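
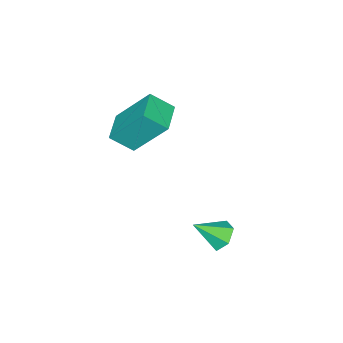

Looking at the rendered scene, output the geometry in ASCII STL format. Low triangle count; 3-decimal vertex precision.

solid 
facet normal -0.853 -0.507 0.122
outer loop
vertex 1.92 -1.451 4.646
vertex 1.382 -0.714 3.945
vertex 2.425 -2.714 2.93
endloop
endfacet
facet normal 0.467 -0.641 0.609
outer loop
vertex 3.518 -2.066 2.775
vertex 1.92 -1.451 4.646
vertex 2.425 -2.714 2.93
endloop
endfacet
facet normal -0.853 -0.507 0.122
outer loop
vertex 2.425 -2.714 2.93
vertex 1.382 -0.714 3.945
vertex 1.888 -1.978 2.23
endloop
endfacet
facet normal 0.231 -0.577 -0.784
outer loop
vertex 1.888 -1.978 2.23
vertex 3.518 -2.066 2.775
vertex 2.425 -2.714 2.93
endloop
endfacet
facet normal -0.231 0.577 0.784
outer loop
vertex 1.92 -1.451 4.646
vertex 2.475 -0.066 3.79
vertex 1.382 -0.714 3.945
endloop
endfacet
facet normal 0.468 -0.640 0.610
outer loop
vertex 3.012 -0.802 4.49
vertex 1.92 -1.451 4.646
vertex 3.518 -2.066 2.775
endloop
endfacet
facet normal -0.231 0.577 0.784
outer loop
vertex 3.012 -0.802 4.49
vertex 2.475 -0.066 3.79
vertex 1.92 -1.451 4.646
endloop
endfacet
facet normal -0.466 0.641 -0.610
outer loop
vertex 1.382 -0.714 3.945
vertex 2.475 -0.066 3.79
vertex 1.888 -1.978 2.23
endloop
endfacet
facet normal 0.231 -0.577 -0.784
outer loop
vertex 2.98 -1.329 2.074
vertex 3.518 -2.066 2.775
vertex 1.888 -1.978 2.23
endloop
endfacet
facet normal -0.468 0.641 -0.609
outer loop
vertex 1.888 -1.978 2.23
vertex 2.475 -0.066 3.79
vertex 2.98 -1.329 2.074
endloop
endfacet
facet normal 0.853 0.507 -0.122
outer loop
vertex 2.98 -1.329 2.074
vertex 3.012 -0.802 4.49
vertex 3.518 -2.066 2.775
endloop
endfacet
facet normal 0.853 0.507 -0.122
outer loop
vertex 2.475 -0.066 3.79
vertex 3.012 -0.802 4.49
vertex 2.98 -1.329 2.074
endloop
endfacet
facet normal -0.601 0.494 -0.629
outer loop
vertex 3.128 2.476 -0.965
vertex 2.891 2.847 -0.447
vertex 3.433 3.06 -0.798
endloop
endfacet
facet normal 0.845 -0.319 -0.428
outer loop
vertex 3.128 2.476 -0.965
vertex 3.433 3.06 -0.798
vertex 3.709 2.173 0.407
endloop
endfacet
facet normal -0.601 0.496 -0.627
outer loop
vertex 3.433 3.06 -0.798
vertex 2.891 2.847 -0.447
vertex 3.197 3.43 -0.279
endloop
endfacet
facet normal 0.899 0.424 0.106
outer loop
vertex 3.433 3.06 -0.798
vertex 3.197 3.43 -0.279
vertex 3.709 2.173 0.407
endloop
endfacet
facet normal -0.601 0.496 -0.627
outer loop
vertex 3.197 3.43 -0.279
vertex 2.891 2.847 -0.447
vertex 2.655 3.217 0.072
endloop
endfacet
facet normal 0.293 0.547 0.784
outer loop
vertex 3.197 3.43 -0.279
vertex 2.655 3.217 0.072
vertex 3.709 2.173 0.407
endloop
endfacet
facet normal -0.601 0.495 -0.627
outer loop
vertex 2.655 3.217 0.072
vertex 2.891 2.847 -0.447
vertex 2.349 2.633 -0.096
endloop
endfacet
facet normal -0.368 -0.074 0.927
outer loop
vertex 2.655 3.217 0.072
vertex 2.349 2.633 -0.096
vertex 3.709 2.173 0.407
endloop
endfacet
facet normal -0.602 0.494 -0.628
outer loop
vertex 2.349 2.633 -0.096
vertex 2.891 2.847 -0.447
vertex 2.586 2.263 -0.614
endloop
endfacet
facet normal -0.421 -0.818 0.391
outer loop
vertex 2.349 2.633 -0.096
vertex 2.586 2.263 -0.614
vertex 3.709 2.173 0.407
endloop
endfacet
facet normal -0.601 0.494 -0.629
outer loop
vertex 2.586 2.263 -0.614
vertex 2.891 2.847 -0.447
vertex 3.128 2.476 -0.965
endloop
endfacet
facet normal 0.184 -0.940 -0.286
outer loop
vertex 2.586 2.263 -0.614
vertex 3.128 2.476 -0.965
vertex 3.709 2.173 0.407
endloop
endfacet

endsolid


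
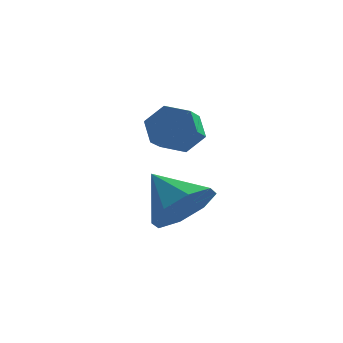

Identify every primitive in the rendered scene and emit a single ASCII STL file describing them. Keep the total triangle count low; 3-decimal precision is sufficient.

solid 
facet normal 0.742 -0.346 -0.574
outer loop
vertex 4.988 -2.752 -0.641
vertex 4.384 -3.523 -0.957
vertex 4.575 -2.567 -1.287
endloop
endfacet
facet normal -0.039 0.954 0.298
outer loop
vertex 4.988 -2.752 -0.641
vertex 4.575 -2.567 -1.287
vertex 3.256 -2.997 -0.083
endloop
endfacet
facet normal 0.741 -0.347 -0.575
outer loop
vertex 4.575 -2.567 -1.287
vertex 4.384 -3.523 -0.957
vertex 4.049 -2.942 -1.739
endloop
endfacet
facet normal -0.457 0.869 -0.190
outer loop
vertex 4.575 -2.567 -1.287
vertex 4.049 -2.942 -1.739
vertex 3.256 -2.997 -0.083
endloop
endfacet
facet normal 0.741 -0.346 -0.575
outer loop
vertex 4.049 -2.942 -1.739
vertex 4.384 -3.523 -0.957
vertex 3.72 -3.658 -1.732
endloop
endfacet
facet normal -0.839 0.382 -0.389
outer loop
vertex 4.049 -2.942 -1.739
vertex 3.72 -3.658 -1.732
vertex 3.256 -2.997 -0.083
endloop
endfacet
facet normal 0.741 -0.346 -0.575
outer loop
vertex 3.72 -3.658 -1.732
vertex 4.384 -3.523 -0.957
vertex 3.779 -4.295 -1.272
endloop
endfacet
facet normal -0.958 -0.220 -0.182
outer loop
vertex 3.72 -3.658 -1.732
vertex 3.779 -4.295 -1.272
vertex 3.256 -2.997 -0.083
endloop
endfacet
facet normal 0.742 -0.347 -0.574
outer loop
vertex 3.779 -4.295 -1.272
vertex 4.384 -3.523 -0.957
vertex 4.192 -4.48 -0.627
endloop
endfacet
facet normal -0.748 -0.586 0.311
outer loop
vertex 3.779 -4.295 -1.272
vertex 4.192 -4.48 -0.627
vertex 3.256 -2.997 -0.083
endloop
endfacet
facet normal 0.741 -0.347 -0.575
outer loop
vertex 4.192 -4.48 -0.627
vertex 4.384 -3.523 -0.957
vertex 4.718 -4.105 -0.175
endloop
endfacet
facet normal -0.330 -0.502 0.800
outer loop
vertex 4.192 -4.48 -0.627
vertex 4.718 -4.105 -0.175
vertex 3.256 -2.997 -0.083
endloop
endfacet
facet normal 0.741 -0.347 -0.575
outer loop
vertex 4.718 -4.105 -0.175
vertex 4.384 -3.523 -0.957
vertex 5.048 -3.389 -0.181
endloop
endfacet
facet normal 0.051 -0.015 0.999
outer loop
vertex 4.718 -4.105 -0.175
vertex 5.048 -3.389 -0.181
vertex 3.256 -2.997 -0.083
endloop
endfacet
facet normal 0.742 -0.345 -0.575
outer loop
vertex 5.048 -3.389 -0.181
vertex 4.384 -3.523 -0.957
vertex 4.988 -2.752 -0.641
endloop
endfacet
facet normal 0.172 0.587 0.791
outer loop
vertex 5.048 -3.389 -0.181
vertex 4.988 -2.752 -0.641
vertex 3.256 -2.997 -0.083
endloop
endfacet
facet normal -0.072 0.868 -0.491
outer loop
vertex 3.365 -0.695 -0.129
vertex 3.053 -0.368 0.495
vertex 3.816 -0.36 0.397
endloop
endfacet
facet normal 0.807 -0.239 -0.540
outer loop
vertex 3.365 -0.695 -0.129
vertex 3.816 -0.36 0.397
vertex 3.439 -1.598 0.381
endloop
endfacet
facet normal 0.807 -0.239 -0.540
outer loop
vertex 3.439 -1.598 0.381
vertex 3.816 -0.36 0.397
vertex 3.891 -1.263 0.908
endloop
endfacet
facet normal 0.072 -0.869 0.490
outer loop
vertex 3.439 -1.598 0.381
vertex 3.891 -1.263 0.908
vertex 3.127 -1.272 1.005
endloop
endfacet
facet normal -0.072 0.869 -0.490
outer loop
vertex 3.816 -0.36 0.397
vertex 3.053 -0.368 0.495
vertex 3.504 -0.034 1.021
endloop
endfacet
facet normal 0.911 0.257 0.321
outer loop
vertex 3.816 -0.36 0.397
vertex 3.504 -0.034 1.021
vertex 3.891 -1.263 0.908
endloop
endfacet
facet normal 0.911 0.257 0.322
outer loop
vertex 3.891 -1.263 0.908
vertex 3.504 -0.034 1.021
vertex 3.579 -0.937 1.531
endloop
endfacet
facet normal 0.073 -0.868 0.491
outer loop
vertex 3.891 -1.263 0.908
vertex 3.579 -0.937 1.531
vertex 3.127 -1.272 1.005
endloop
endfacet
facet normal -0.072 0.869 -0.490
outer loop
vertex 3.504 -0.034 1.021
vertex 3.053 -0.368 0.495
vertex 2.741 -0.042 1.119
endloop
endfacet
facet normal 0.106 0.496 0.862
outer loop
vertex 3.504 -0.034 1.021
vertex 2.741 -0.042 1.119
vertex 3.579 -0.937 1.531
endloop
endfacet
facet normal 0.105 0.496 0.862
outer loop
vertex 3.579 -0.937 1.531
vertex 2.741 -0.042 1.119
vertex 2.815 -0.945 1.629
endloop
endfacet
facet normal 0.072 -0.868 0.491
outer loop
vertex 3.579 -0.937 1.531
vertex 2.815 -0.945 1.629
vertex 3.127 -1.272 1.005
endloop
endfacet
facet normal -0.072 0.869 -0.490
outer loop
vertex 2.741 -0.042 1.119
vertex 3.053 -0.368 0.495
vertex 2.289 -0.377 0.592
endloop
endfacet
facet normal -0.807 0.239 0.540
outer loop
vertex 2.741 -0.042 1.119
vertex 2.289 -0.377 0.592
vertex 2.815 -0.945 1.629
endloop
endfacet
facet normal -0.807 0.239 0.540
outer loop
vertex 2.815 -0.945 1.629
vertex 2.289 -0.377 0.592
vertex 2.364 -1.28 1.103
endloop
endfacet
facet normal 0.072 -0.868 0.491
outer loop
vertex 2.815 -0.945 1.629
vertex 2.364 -1.28 1.103
vertex 3.127 -1.272 1.005
endloop
endfacet
facet normal -0.073 0.868 -0.491
outer loop
vertex 2.289 -0.377 0.592
vertex 3.053 -0.368 0.495
vertex 2.601 -0.703 -0.031
endloop
endfacet
facet normal -0.911 -0.258 -0.322
outer loop
vertex 2.289 -0.377 0.592
vertex 2.601 -0.703 -0.031
vertex 2.364 -1.28 1.103
endloop
endfacet
facet normal -0.911 -0.257 -0.321
outer loop
vertex 2.364 -1.28 1.103
vertex 2.601 -0.703 -0.031
vertex 2.676 -1.606 0.479
endloop
endfacet
facet normal 0.072 -0.869 0.490
outer loop
vertex 2.364 -1.28 1.103
vertex 2.676 -1.606 0.479
vertex 3.127 -1.272 1.005
endloop
endfacet
facet normal -0.072 0.868 -0.491
outer loop
vertex 2.601 -0.703 -0.031
vertex 3.053 -0.368 0.495
vertex 3.365 -0.695 -0.129
endloop
endfacet
facet normal -0.105 -0.496 -0.862
outer loop
vertex 2.601 -0.703 -0.031
vertex 3.365 -0.695 -0.129
vertex 2.676 -1.606 0.479
endloop
endfacet
facet normal -0.106 -0.496 -0.862
outer loop
vertex 2.676 -1.606 0.479
vertex 3.365 -0.695 -0.129
vertex 3.439 -1.598 0.381
endloop
endfacet
facet normal 0.072 -0.869 0.490
outer loop
vertex 2.676 -1.606 0.479
vertex 3.439 -1.598 0.381
vertex 3.127 -1.272 1.005
endloop
endfacet

endsolid


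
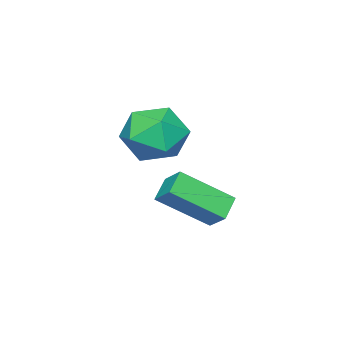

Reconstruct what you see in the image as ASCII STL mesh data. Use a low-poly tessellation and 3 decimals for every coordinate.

solid 
facet normal -0.823 0.423 0.379
outer loop
vertex -2.675 0.231 -2.211
vertex -3.312 -0.718 -2.535
vertex -2.8 -0.683 -1.463
endloop
endfacet
facet normal -0.241 0.634 0.735
outer loop
vertex -2.675 0.231 -2.211
vertex -2.8 -0.683 -1.463
vertex -1.745 -0.15 -1.577
endloop
endfacet
facet normal 0.203 0.942 0.268
outer loop
vertex -2.675 0.231 -2.211
vertex -1.745 -0.15 -1.577
vertex -1.604 0.145 -2.719
endloop
endfacet
facet normal -0.104 0.921 -0.376
outer loop
vertex -2.675 0.231 -2.211
vertex -1.604 0.145 -2.719
vertex -2.572 -0.206 -3.311
endloop
endfacet
facet normal -0.738 0.600 -0.308
outer loop
vertex -2.675 0.231 -2.211
vertex -2.572 -0.206 -3.311
vertex -3.312 -0.718 -2.535
endloop
endfacet
facet normal 0.081 0.053 0.995
outer loop
vertex -1.745 -0.15 -1.577
vertex -2.8 -0.683 -1.463
vertex -1.808 -1.334 -1.509
endloop
endfacet
facet normal -0.860 -0.288 0.420
outer loop
vertex -2.8 -0.683 -1.463
vertex -3.312 -0.718 -2.535
vertex -2.776 -1.685 -2.101
endloop
endfacet
facet normal -0.723 -0.001 -0.691
outer loop
vertex -3.312 -0.718 -2.535
vertex -2.572 -0.206 -3.311
vertex -2.635 -1.39 -3.243
endloop
endfacet
facet normal 0.302 0.517 -0.801
outer loop
vertex -2.572 -0.206 -3.311
vertex -1.604 0.145 -2.719
vertex -1.58 -0.857 -3.357
endloop
endfacet
facet normal 0.799 0.551 0.241
outer loop
vertex -1.604 0.145 -2.719
vertex -1.745 -0.15 -1.577
vertex -1.068 -0.822 -2.285
endloop
endfacet
facet normal 0.104 -0.921 0.376
outer loop
vertex -1.705 -1.771 -2.609
vertex -1.808 -1.334 -1.509
vertex -2.776 -1.685 -2.101
endloop
endfacet
facet normal -0.203 -0.942 -0.268
outer loop
vertex -1.705 -1.771 -2.609
vertex -2.776 -1.685 -2.101
vertex -2.635 -1.39 -3.243
endloop
endfacet
facet normal 0.241 -0.634 -0.735
outer loop
vertex -1.705 -1.771 -2.609
vertex -2.635 -1.39 -3.243
vertex -1.58 -0.857 -3.357
endloop
endfacet
facet normal 0.823 -0.423 -0.379
outer loop
vertex -1.705 -1.771 -2.609
vertex -1.58 -0.857 -3.357
vertex -1.068 -0.822 -2.285
endloop
endfacet
facet normal 0.738 -0.600 0.308
outer loop
vertex -1.705 -1.771 -2.609
vertex -1.068 -0.822 -2.285
vertex -1.808 -1.334 -1.509
endloop
endfacet
facet normal -0.302 -0.517 0.801
outer loop
vertex -2.776 -1.685 -2.101
vertex -1.808 -1.334 -1.509
vertex -2.8 -0.683 -1.463
endloop
endfacet
facet normal -0.799 -0.551 -0.241
outer loop
vertex -2.635 -1.39 -3.243
vertex -2.776 -1.685 -2.101
vertex -3.312 -0.718 -2.535
endloop
endfacet
facet normal -0.081 -0.053 -0.995
outer loop
vertex -1.58 -0.857 -3.357
vertex -2.635 -1.39 -3.243
vertex -2.572 -0.206 -3.311
endloop
endfacet
facet normal 0.860 0.288 -0.420
outer loop
vertex -1.068 -0.822 -2.285
vertex -1.58 -0.857 -3.357
vertex -1.604 0.145 -2.719
endloop
endfacet
facet normal 0.723 0.001 0.691
outer loop
vertex -1.808 -1.334 -1.509
vertex -1.068 -0.822 -2.285
vertex -1.745 -0.15 -1.577
endloop
endfacet
facet normal -0.546 0.615 -0.569
outer loop
vertex -1.214 2.992 -3.721
vertex -0.47 3.185 -4.227
vertex -1.415 2.292 -4.284
endloop
endfacet
facet normal -0.809 -0.210 0.549
outer loop
vertex -0.35 1.095 -3.173
vertex -1.214 2.992 -3.721
vertex -1.415 2.292 -4.284
endloop
endfacet
facet normal -0.546 0.614 -0.570
outer loop
vertex -1.415 2.292 -4.284
vertex -0.47 3.185 -4.227
vertex -0.671 2.485 -4.789
endloop
endfacet
facet normal -0.218 -0.761 -0.611
outer loop
vertex -0.671 2.485 -4.789
vertex -0.35 1.095 -3.173
vertex -1.415 2.292 -4.284
endloop
endfacet
facet normal 0.218 0.761 0.611
outer loop
vertex -1.214 2.992 -3.721
vertex 0.595 1.988 -3.116
vertex -0.47 3.185 -4.227
endloop
endfacet
facet normal -0.809 -0.209 0.550
outer loop
vertex -0.149 1.795 -2.611
vertex -1.214 2.992 -3.721
vertex -0.35 1.095 -3.173
endloop
endfacet
facet normal 0.218 0.761 0.611
outer loop
vertex -0.149 1.795 -2.611
vertex 0.595 1.988 -3.116
vertex -1.214 2.992 -3.721
endloop
endfacet
facet normal 0.809 0.209 -0.550
outer loop
vertex -0.47 3.185 -4.227
vertex 0.595 1.988 -3.116
vertex -0.671 2.485 -4.789
endloop
endfacet
facet normal -0.218 -0.761 -0.611
outer loop
vertex 0.394 1.288 -3.679
vertex -0.35 1.095 -3.173
vertex -0.671 2.485 -4.789
endloop
endfacet
facet normal 0.809 0.210 -0.550
outer loop
vertex -0.671 2.485 -4.789
vertex 0.595 1.988 -3.116
vertex 0.394 1.288 -3.679
endloop
endfacet
facet normal 0.547 -0.614 0.569
outer loop
vertex 0.394 1.288 -3.679
vertex -0.149 1.795 -2.611
vertex -0.35 1.095 -3.173
endloop
endfacet
facet normal 0.546 -0.615 0.569
outer loop
vertex 0.595 1.988 -3.116
vertex -0.149 1.795 -2.611
vertex 0.394 1.288 -3.679
endloop
endfacet

endsolid


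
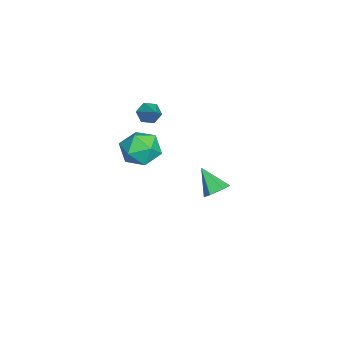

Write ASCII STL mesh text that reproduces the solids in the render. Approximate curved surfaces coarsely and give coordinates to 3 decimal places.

solid 
facet normal 0.150 0.907 0.394
outer loop
vertex 2.058 2.159 2.671
vertex 1.628 1.81 3.638
vertex 2.722 1.712 3.447
endloop
endfacet
facet normal 0.638 0.763 -0.106
outer loop
vertex 2.058 2.159 2.671
vertex 2.722 1.712 3.447
vertex 2.862 1.446 2.374
endloop
endfacet
facet normal 0.294 0.631 -0.718
outer loop
vertex 2.058 2.159 2.671
vertex 2.862 1.446 2.374
vertex 1.854 1.379 1.902
endloop
endfacet
facet normal -0.406 0.693 -0.596
outer loop
vertex 2.058 2.159 2.671
vertex 1.854 1.379 1.902
vertex 1.092 1.604 2.683
endloop
endfacet
facet normal -0.495 0.864 0.092
outer loop
vertex 2.058 2.159 2.671
vertex 1.092 1.604 2.683
vertex 1.628 1.81 3.638
endloop
endfacet
facet normal 0.982 0.168 0.087
outer loop
vertex 2.862 1.446 2.374
vertex 2.722 1.712 3.447
vertex 2.928 0.656 3.157
endloop
endfacet
facet normal 0.192 0.401 0.896
outer loop
vertex 2.722 1.712 3.447
vertex 1.628 1.81 3.638
vertex 2.166 0.881 3.938
endloop
endfacet
facet normal -0.851 0.332 0.406
outer loop
vertex 1.628 1.81 3.638
vertex 1.092 1.604 2.683
vertex 1.158 0.814 3.466
endloop
endfacet
facet normal -0.707 0.056 -0.705
outer loop
vertex 1.092 1.604 2.683
vertex 1.854 1.379 1.902
vertex 1.298 0.548 2.393
endloop
endfacet
facet normal 0.426 -0.045 -0.904
outer loop
vertex 1.854 1.379 1.902
vertex 2.862 1.446 2.374
vertex 2.392 0.45 2.202
endloop
endfacet
facet normal 0.406 -0.693 0.596
outer loop
vertex 1.962 0.101 3.169
vertex 2.928 0.656 3.157
vertex 2.166 0.881 3.938
endloop
endfacet
facet normal -0.294 -0.631 0.718
outer loop
vertex 1.962 0.101 3.169
vertex 2.166 0.881 3.938
vertex 1.158 0.814 3.466
endloop
endfacet
facet normal -0.638 -0.763 0.106
outer loop
vertex 1.962 0.101 3.169
vertex 1.158 0.814 3.466
vertex 1.298 0.548 2.393
endloop
endfacet
facet normal -0.150 -0.907 -0.394
outer loop
vertex 1.962 0.101 3.169
vertex 1.298 0.548 2.393
vertex 2.392 0.45 2.202
endloop
endfacet
facet normal 0.495 -0.864 -0.092
outer loop
vertex 1.962 0.101 3.169
vertex 2.392 0.45 2.202
vertex 2.928 0.656 3.157
endloop
endfacet
facet normal 0.707 -0.056 0.705
outer loop
vertex 2.166 0.881 3.938
vertex 2.928 0.656 3.157
vertex 2.722 1.712 3.447
endloop
endfacet
facet normal -0.426 0.045 0.904
outer loop
vertex 1.158 0.814 3.466
vertex 2.166 0.881 3.938
vertex 1.628 1.81 3.638
endloop
endfacet
facet normal -0.982 -0.168 -0.087
outer loop
vertex 1.298 0.548 2.393
vertex 1.158 0.814 3.466
vertex 1.092 1.604 2.683
endloop
endfacet
facet normal -0.192 -0.401 -0.896
outer loop
vertex 2.392 0.45 2.202
vertex 1.298 0.548 2.393
vertex 1.854 1.379 1.902
endloop
endfacet
facet normal 0.851 -0.332 -0.406
outer loop
vertex 2.928 0.656 3.157
vertex 2.392 0.45 2.202
vertex 2.862 1.446 2.374
endloop
endfacet
facet normal -0.753 -0.325 -0.572
outer loop
vertex -0.76 0.822 2.885
vertex -1.188 1.16 3.257
vertex -0.911 1.445 2.73
endloop
endfacet
facet normal 0.846 0.074 -0.528
outer loop
vertex -0.76 0.822 2.885
vertex -0.911 1.445 2.73
vertex -0.072 1.64 4.103
endloop
endfacet
facet normal -0.753 -0.325 -0.572
outer loop
vertex -0.911 1.445 2.73
vertex -1.188 1.16 3.257
vertex -1.339 1.783 3.102
endloop
endfacet
facet normal 0.374 0.859 -0.350
outer loop
vertex -0.911 1.445 2.73
vertex -1.339 1.783 3.102
vertex -0.072 1.64 4.103
endloop
endfacet
facet normal -0.754 -0.325 -0.571
outer loop
vertex -1.339 1.783 3.102
vertex -1.188 1.16 3.257
vertex -1.615 1.498 3.629
endloop
endfacet
facet normal -0.201 0.902 0.383
outer loop
vertex -1.339 1.783 3.102
vertex -1.615 1.498 3.629
vertex -0.072 1.64 4.103
endloop
endfacet
facet normal -0.754 -0.324 -0.571
outer loop
vertex -1.615 1.498 3.629
vertex -1.188 1.16 3.257
vertex -1.464 0.874 3.784
endloop
endfacet
facet normal -0.303 0.160 0.939
outer loop
vertex -1.615 1.498 3.629
vertex -1.464 0.874 3.784
vertex -0.072 1.64 4.103
endloop
endfacet
facet normal -0.754 -0.324 -0.571
outer loop
vertex -1.464 0.874 3.784
vertex -1.188 1.16 3.257
vertex -1.037 0.536 3.412
endloop
endfacet
facet normal 0.169 -0.625 0.762
outer loop
vertex -1.464 0.874 3.784
vertex -1.037 0.536 3.412
vertex -0.072 1.64 4.103
endloop
endfacet
facet normal -0.753 -0.324 -0.572
outer loop
vertex -1.037 0.536 3.412
vertex -1.188 1.16 3.257
vertex -0.76 0.822 2.885
endloop
endfacet
facet normal 0.744 -0.668 0.028
outer loop
vertex -1.037 0.536 3.412
vertex -0.76 0.822 2.885
vertex -0.072 1.64 4.103
endloop
endfacet
facet normal 0.456 0.527 -0.717
outer loop
vertex -2.375 4.758 -3.053
vertex -2.8 4.411 -3.579
vertex -3.043 5.056 -3.259
endloop
endfacet
facet normal -0.039 0.508 0.861
outer loop
vertex -2.375 4.758 -3.053
vertex -3.043 5.056 -3.259
vertex -3.56 3.529 -2.381
endloop
endfacet
facet normal 0.456 0.527 -0.717
outer loop
vertex -3.043 5.056 -3.259
vertex -2.8 4.411 -3.579
vertex -3.468 4.708 -3.785
endloop
endfacet
facet normal -0.812 0.472 0.343
outer loop
vertex -3.043 5.056 -3.259
vertex -3.468 4.708 -3.785
vertex -3.56 3.529 -2.381
endloop
endfacet
facet normal 0.456 0.527 -0.717
outer loop
vertex -3.468 4.708 -3.785
vertex -2.8 4.411 -3.579
vertex -3.224 4.063 -4.104
endloop
endfacet
facet normal -0.939 -0.230 -0.254
outer loop
vertex -3.468 4.708 -3.785
vertex -3.224 4.063 -4.104
vertex -3.56 3.529 -2.381
endloop
endfacet
facet normal 0.456 0.527 -0.717
outer loop
vertex -3.224 4.063 -4.104
vertex -2.8 4.411 -3.579
vertex -2.556 3.766 -3.898
endloop
endfacet
facet normal -0.295 -0.895 -0.335
outer loop
vertex -3.224 4.063 -4.104
vertex -2.556 3.766 -3.898
vertex -3.56 3.529 -2.381
endloop
endfacet
facet normal 0.456 0.527 -0.717
outer loop
vertex -2.556 3.766 -3.898
vertex -2.8 4.411 -3.579
vertex -2.131 4.113 -3.373
endloop
endfacet
facet normal 0.477 -0.860 0.182
outer loop
vertex -2.556 3.766 -3.898
vertex -2.131 4.113 -3.373
vertex -3.56 3.529 -2.381
endloop
endfacet
facet normal 0.456 0.528 -0.717
outer loop
vertex -2.131 4.113 -3.373
vertex -2.8 4.411 -3.579
vertex -2.375 4.758 -3.053
endloop
endfacet
facet normal 0.606 -0.158 0.780
outer loop
vertex -2.131 4.113 -3.373
vertex -2.375 4.758 -3.053
vertex -3.56 3.529 -2.381
endloop
endfacet

endsolid


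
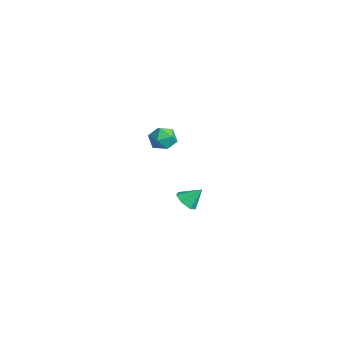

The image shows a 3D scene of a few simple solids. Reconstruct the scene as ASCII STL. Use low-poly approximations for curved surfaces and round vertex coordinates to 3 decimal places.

solid 
facet normal -0.210 -0.683 -0.700
outer loop
vertex 4.528 -2.249 2.878
vertex 3.806 -2.177 3.024
vertex 4.217 -1.803 2.536
endloop
endfacet
facet normal 0.844 0.532 -0.073
outer loop
vertex 4.528 -2.249 2.878
vertex 4.217 -1.803 2.536
vertex 4.054 -1.363 3.856
endloop
endfacet
facet normal -0.208 -0.684 -0.699
outer loop
vertex 4.217 -1.803 2.536
vertex 3.806 -2.177 3.024
vertex 3.597 -1.639 2.56
endloop
endfacet
facet normal 0.235 0.930 -0.281
outer loop
vertex 4.217 -1.803 2.536
vertex 3.597 -1.639 2.56
vertex 4.054 -1.363 3.856
endloop
endfacet
facet normal -0.209 -0.684 -0.699
outer loop
vertex 3.597 -1.639 2.56
vertex 3.806 -2.177 3.024
vertex 3.134 -1.88 2.934
endloop
endfacet
facet normal -0.474 0.880 -0.020
outer loop
vertex 3.597 -1.639 2.56
vertex 3.134 -1.88 2.934
vertex 4.054 -1.363 3.856
endloop
endfacet
facet normal -0.209 -0.685 -0.698
outer loop
vertex 3.134 -1.88 2.934
vertex 3.806 -2.177 3.024
vertex 3.177 -2.344 3.376
endloop
endfacet
facet normal -0.749 0.419 0.513
outer loop
vertex 3.134 -1.88 2.934
vertex 3.177 -2.344 3.376
vertex 4.054 -1.363 3.856
endloop
endfacet
facet normal -0.210 -0.683 -0.700
outer loop
vertex 3.177 -2.344 3.376
vertex 3.806 -2.177 3.024
vertex 3.693 -2.683 3.552
endloop
endfacet
facet normal -0.383 -0.107 0.918
outer loop
vertex 3.177 -2.344 3.376
vertex 3.693 -2.683 3.552
vertex 4.054 -1.363 3.856
endloop
endfacet
facet normal -0.208 -0.684 -0.700
outer loop
vertex 3.693 -2.683 3.552
vertex 3.806 -2.177 3.024
vertex 4.295 -2.64 3.331
endloop
endfacet
facet normal 0.348 -0.300 0.888
outer loop
vertex 3.693 -2.683 3.552
vertex 4.295 -2.64 3.331
vertex 4.054 -1.363 3.856
endloop
endfacet
facet normal -0.209 -0.684 -0.698
outer loop
vertex 4.295 -2.64 3.331
vertex 3.806 -2.177 3.024
vertex 4.528 -2.249 2.878
endloop
endfacet
facet normal 0.894 -0.015 0.447
outer loop
vertex 4.295 -2.64 3.331
vertex 4.528 -2.249 2.878
vertex 4.054 -1.363 3.856
endloop
endfacet
facet normal -0.430 0.241 0.870
outer loop
vertex -4.009 0.219 3.736
vertex -4.623 -0.448 3.617
vertex -3.838 -0.622 4.053
endloop
endfacet
facet normal 0.269 0.387 0.882
outer loop
vertex -4.009 0.219 3.736
vertex -3.838 -0.622 4.053
vertex -3.175 -0.144 3.641
endloop
endfacet
facet normal 0.407 0.844 0.350
outer loop
vertex -4.009 0.219 3.736
vertex -3.175 -0.144 3.641
vertex -3.551 0.324 2.951
endloop
endfacet
facet normal -0.206 0.979 0.011
outer loop
vertex -4.009 0.219 3.736
vertex -3.551 0.324 2.951
vertex -4.446 0.136 2.936
endloop
endfacet
facet normal -0.723 0.606 0.332
outer loop
vertex -4.009 0.219 3.736
vertex -4.446 0.136 2.936
vertex -4.623 -0.448 3.617
endloop
endfacet
facet normal 0.624 -0.218 0.751
outer loop
vertex -3.175 -0.144 3.641
vertex -3.838 -0.622 4.053
vertex -3.274 -1.036 3.464
endloop
endfacet
facet normal -0.507 -0.455 0.732
outer loop
vertex -3.838 -0.622 4.053
vertex -4.623 -0.448 3.617
vertex -4.169 -1.224 3.449
endloop
endfacet
facet normal -0.981 0.136 -0.138
outer loop
vertex -4.623 -0.448 3.617
vertex -4.446 0.136 2.936
vertex -4.545 -0.756 2.759
endloop
endfacet
facet normal -0.144 0.739 -0.658
outer loop
vertex -4.446 0.136 2.936
vertex -3.551 0.324 2.951
vertex -3.882 -0.278 2.347
endloop
endfacet
facet normal 0.847 0.519 -0.109
outer loop
vertex -3.551 0.324 2.951
vertex -3.175 -0.144 3.641
vertex -3.097 -0.452 2.783
endloop
endfacet
facet normal 0.206 -0.979 -0.011
outer loop
vertex -3.711 -1.119 2.664
vertex -3.274 -1.036 3.464
vertex -4.169 -1.224 3.449
endloop
endfacet
facet normal -0.407 -0.844 -0.350
outer loop
vertex -3.711 -1.119 2.664
vertex -4.169 -1.224 3.449
vertex -4.545 -0.756 2.759
endloop
endfacet
facet normal -0.269 -0.387 -0.882
outer loop
vertex -3.711 -1.119 2.664
vertex -4.545 -0.756 2.759
vertex -3.882 -0.278 2.347
endloop
endfacet
facet normal 0.430 -0.241 -0.870
outer loop
vertex -3.711 -1.119 2.664
vertex -3.882 -0.278 2.347
vertex -3.097 -0.452 2.783
endloop
endfacet
facet normal 0.723 -0.606 -0.332
outer loop
vertex -3.711 -1.119 2.664
vertex -3.097 -0.452 2.783
vertex -3.274 -1.036 3.464
endloop
endfacet
facet normal 0.144 -0.739 0.658
outer loop
vertex -4.169 -1.224 3.449
vertex -3.274 -1.036 3.464
vertex -3.838 -0.622 4.053
endloop
endfacet
facet normal -0.847 -0.519 0.109
outer loop
vertex -4.545 -0.756 2.759
vertex -4.169 -1.224 3.449
vertex -4.623 -0.448 3.617
endloop
endfacet
facet normal -0.624 0.218 -0.751
outer loop
vertex -3.882 -0.278 2.347
vertex -4.545 -0.756 2.759
vertex -4.446 0.136 2.936
endloop
endfacet
facet normal 0.507 0.455 -0.732
outer loop
vertex -3.097 -0.452 2.783
vertex -3.882 -0.278 2.347
vertex -3.551 0.324 2.951
endloop
endfacet
facet normal 0.981 -0.136 0.138
outer loop
vertex -3.274 -1.036 3.464
vertex -3.097 -0.452 2.783
vertex -3.175 -0.144 3.641
endloop
endfacet

endsolid


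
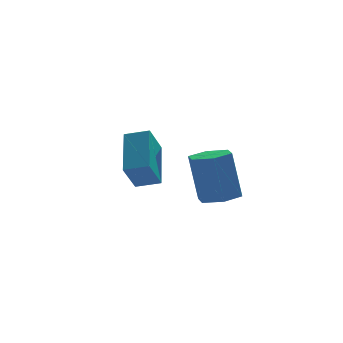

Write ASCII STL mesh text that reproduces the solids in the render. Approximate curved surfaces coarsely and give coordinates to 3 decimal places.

solid 
facet normal 0.144 -0.165 -0.976
outer loop
vertex 3.634 -0.368 1.331
vertex 3.005 0.045 1.168
vertex 3.692 0.39 1.211
endloop
endfacet
facet normal 0.987 -0.051 0.155
outer loop
vertex 3.634 -0.368 1.331
vertex 3.692 0.39 1.211
vertex 3.364 -0.058 3.156
endloop
endfacet
facet normal 0.987 -0.049 0.155
outer loop
vertex 3.364 -0.058 3.156
vertex 3.692 0.39 1.211
vertex 3.421 0.7 3.035
endloop
endfacet
facet normal -0.145 0.167 0.975
outer loop
vertex 3.364 -0.058 3.156
vertex 3.421 0.7 3.035
vertex 2.735 0.355 2.992
endloop
endfacet
facet normal 0.144 -0.165 -0.976
outer loop
vertex 3.692 0.39 1.211
vertex 3.005 0.045 1.168
vertex 3.063 0.803 1.048
endloop
endfacet
facet normal 0.558 0.828 -0.058
outer loop
vertex 3.692 0.39 1.211
vertex 3.063 0.803 1.048
vertex 3.421 0.7 3.035
endloop
endfacet
facet normal 0.558 0.828 -0.058
outer loop
vertex 3.421 0.7 3.035
vertex 3.063 0.803 1.048
vertex 2.792 1.113 2.872
endloop
endfacet
facet normal -0.144 0.165 0.976
outer loop
vertex 3.421 0.7 3.035
vertex 2.792 1.113 2.872
vertex 2.735 0.355 2.992
endloop
endfacet
facet normal 0.146 -0.166 -0.975
outer loop
vertex 3.063 0.803 1.048
vertex 3.005 0.045 1.168
vertex 2.376 0.458 1.004
endloop
endfacet
facet normal -0.428 0.879 -0.213
outer loop
vertex 3.063 0.803 1.048
vertex 2.376 0.458 1.004
vertex 2.792 1.113 2.872
endloop
endfacet
facet normal -0.428 0.878 -0.213
outer loop
vertex 2.792 1.113 2.872
vertex 2.376 0.458 1.004
vertex 2.106 0.768 2.829
endloop
endfacet
facet normal -0.144 0.165 0.976
outer loop
vertex 2.792 1.113 2.872
vertex 2.106 0.768 2.829
vertex 2.735 0.355 2.992
endloop
endfacet
facet normal 0.145 -0.167 -0.975
outer loop
vertex 2.376 0.458 1.004
vertex 3.005 0.045 1.168
vertex 2.319 -0.3 1.125
endloop
endfacet
facet normal -0.987 0.050 -0.154
outer loop
vertex 2.376 0.458 1.004
vertex 2.319 -0.3 1.125
vertex 2.106 0.768 2.829
endloop
endfacet
facet normal -0.987 0.051 -0.155
outer loop
vertex 2.106 0.768 2.829
vertex 2.319 -0.3 1.125
vertex 2.048 0.01 2.949
endloop
endfacet
facet normal -0.144 0.165 0.976
outer loop
vertex 2.106 0.768 2.829
vertex 2.048 0.01 2.949
vertex 2.735 0.355 2.992
endloop
endfacet
facet normal 0.144 -0.165 -0.976
outer loop
vertex 2.319 -0.3 1.125
vertex 3.005 0.045 1.168
vertex 2.948 -0.713 1.288
endloop
endfacet
facet normal -0.558 -0.828 0.058
outer loop
vertex 2.319 -0.3 1.125
vertex 2.948 -0.713 1.288
vertex 2.048 0.01 2.949
endloop
endfacet
facet normal -0.558 -0.828 0.058
outer loop
vertex 2.048 0.01 2.949
vertex 2.948 -0.713 1.288
vertex 2.677 -0.403 3.112
endloop
endfacet
facet normal -0.144 0.165 0.976
outer loop
vertex 2.048 0.01 2.949
vertex 2.677 -0.403 3.112
vertex 2.735 0.355 2.992
endloop
endfacet
facet normal 0.144 -0.165 -0.976
outer loop
vertex 2.948 -0.713 1.288
vertex 3.005 0.045 1.168
vertex 3.634 -0.368 1.331
endloop
endfacet
facet normal 0.428 -0.878 0.213
outer loop
vertex 2.948 -0.713 1.288
vertex 3.634 -0.368 1.331
vertex 2.677 -0.403 3.112
endloop
endfacet
facet normal 0.428 -0.879 0.213
outer loop
vertex 2.677 -0.403 3.112
vertex 3.634 -0.368 1.331
vertex 3.364 -0.058 3.156
endloop
endfacet
facet normal -0.146 0.166 0.975
outer loop
vertex 2.677 -0.403 3.112
vertex 3.364 -0.058 3.156
vertex 2.735 0.355 2.992
endloop
endfacet
facet normal -0.408 -0.450 0.795
outer loop
vertex 1.513 3.935 2.941
vertex 0.681 4.281 2.71
vertex 1.156 2.36 1.866
endloop
endfacet
facet normal 0.894 -0.372 0.249
outer loop
vertex 1.699 2.959 0.81
vertex 1.513 3.935 2.941
vertex 1.156 2.36 1.866
endloop
endfacet
facet normal -0.408 -0.450 0.794
outer loop
vertex 1.156 2.36 1.866
vertex 0.681 4.281 2.71
vertex 0.325 2.706 1.635
endloop
endfacet
facet normal -0.184 -0.811 -0.555
outer loop
vertex 0.325 2.706 1.635
vertex 1.699 2.959 0.81
vertex 1.156 2.36 1.866
endloop
endfacet
facet normal 0.183 0.812 0.555
outer loop
vertex 1.513 3.935 2.941
vertex 1.224 4.88 1.654
vertex 0.681 4.281 2.71
endloop
endfacet
facet normal 0.895 -0.372 0.248
outer loop
vertex 2.055 4.534 1.885
vertex 1.513 3.935 2.941
vertex 1.699 2.959 0.81
endloop
endfacet
facet normal 0.184 0.812 0.555
outer loop
vertex 2.055 4.534 1.885
vertex 1.224 4.88 1.654
vertex 1.513 3.935 2.941
endloop
endfacet
facet normal -0.894 0.372 -0.249
outer loop
vertex 0.681 4.281 2.71
vertex 1.224 4.88 1.654
vertex 0.325 2.706 1.635
endloop
endfacet
facet normal -0.184 -0.812 -0.555
outer loop
vertex 0.867 3.305 0.579
vertex 1.699 2.959 0.81
vertex 0.325 2.706 1.635
endloop
endfacet
facet normal -0.894 0.372 -0.248
outer loop
vertex 0.325 2.706 1.635
vertex 1.224 4.88 1.654
vertex 0.867 3.305 0.579
endloop
endfacet
facet normal 0.408 0.450 -0.794
outer loop
vertex 0.867 3.305 0.579
vertex 2.055 4.534 1.885
vertex 1.699 2.959 0.81
endloop
endfacet
facet normal 0.408 0.450 -0.794
outer loop
vertex 1.224 4.88 1.654
vertex 2.055 4.534 1.885
vertex 0.867 3.305 0.579
endloop
endfacet

endsolid


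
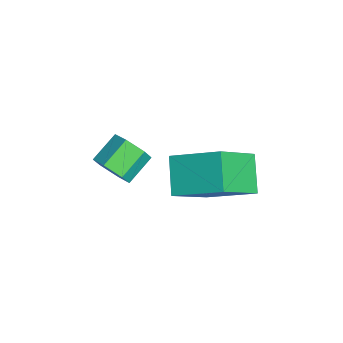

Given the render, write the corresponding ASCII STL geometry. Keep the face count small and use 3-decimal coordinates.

solid 
facet normal -0.784 0.031 0.620
outer loop
vertex 0.021 2.336 -2.914
vertex 0.724 3.816 -2.1
vertex -0.969 3.528 -4.226
endloop
endfacet
facet normal -0.384 -0.809 -0.445
outer loop
vertex 0.136 3.484 -5.1
vertex 0.021 2.336 -2.914
vertex -0.969 3.528 -4.226
endloop
endfacet
facet normal -0.784 0.031 0.620
outer loop
vertex -0.969 3.528 -4.226
vertex 0.724 3.816 -2.1
vertex -0.266 5.008 -3.411
endloop
endfacet
facet normal -0.488 0.587 -0.646
outer loop
vertex -0.266 5.008 -3.411
vertex 0.136 3.484 -5.1
vertex -0.969 3.528 -4.226
endloop
endfacet
facet normal 0.488 -0.587 0.646
outer loop
vertex 0.021 2.336 -2.914
vertex 1.829 3.772 -2.974
vertex 0.724 3.816 -2.1
endloop
endfacet
facet normal -0.385 -0.809 -0.445
outer loop
vertex 1.126 2.292 -3.789
vertex 0.021 2.336 -2.914
vertex 0.136 3.484 -5.1
endloop
endfacet
facet normal 0.488 -0.587 0.646
outer loop
vertex 1.126 2.292 -3.789
vertex 1.829 3.772 -2.974
vertex 0.021 2.336 -2.914
endloop
endfacet
facet normal 0.384 0.809 0.445
outer loop
vertex 0.724 3.816 -2.1
vertex 1.829 3.772 -2.974
vertex -0.266 5.008 -3.411
endloop
endfacet
facet normal -0.488 0.587 -0.646
outer loop
vertex 0.839 4.964 -4.286
vertex 0.136 3.484 -5.1
vertex -0.266 5.008 -3.411
endloop
endfacet
facet normal 0.384 0.809 0.445
outer loop
vertex -0.266 5.008 -3.411
vertex 1.829 3.772 -2.974
vertex 0.839 4.964 -4.286
endloop
endfacet
facet normal 0.784 -0.031 -0.620
outer loop
vertex 0.839 4.964 -4.286
vertex 1.126 2.292 -3.789
vertex 0.136 3.484 -5.1
endloop
endfacet
facet normal 0.784 -0.031 -0.620
outer loop
vertex 1.829 3.772 -2.974
vertex 1.126 2.292 -3.789
vertex 0.839 4.964 -4.286
endloop
endfacet
facet normal 0.572 -0.655 -0.494
outer loop
vertex 2.248 0.749 -1.427
vertex 1.699 0.466 -1.687
vertex 1.999 0.971 -2.009
endloop
endfacet
facet normal 0.732 0.679 -0.054
outer loop
vertex 2.248 0.749 -1.427
vertex 1.999 0.971 -2.009
vertex 1.63 1.457 -0.893
endloop
endfacet
facet normal 0.733 0.679 -0.053
outer loop
vertex 1.63 1.457 -0.893
vertex 1.999 0.971 -2.009
vertex 1.382 1.679 -1.475
endloop
endfacet
facet normal -0.572 0.655 0.494
outer loop
vertex 1.63 1.457 -0.893
vertex 1.382 1.679 -1.475
vertex 1.081 1.174 -1.153
endloop
endfacet
facet normal 0.571 -0.655 -0.495
outer loop
vertex 1.999 0.971 -2.009
vertex 1.699 0.466 -1.687
vertex 1.45 0.688 -2.268
endloop
endfacet
facet normal 0.045 0.626 -0.779
outer loop
vertex 1.999 0.971 -2.009
vertex 1.45 0.688 -2.268
vertex 1.382 1.679 -1.475
endloop
endfacet
facet normal 0.046 0.626 -0.778
outer loop
vertex 1.382 1.679 -1.475
vertex 1.45 0.688 -2.268
vertex 0.833 1.396 -1.735
endloop
endfacet
facet normal -0.572 0.655 0.494
outer loop
vertex 1.382 1.679 -1.475
vertex 0.833 1.396 -1.735
vertex 1.081 1.174 -1.153
endloop
endfacet
facet normal 0.572 -0.654 -0.495
outer loop
vertex 1.45 0.688 -2.268
vertex 1.699 0.466 -1.687
vertex 1.15 0.183 -1.947
endloop
endfacet
facet normal -0.687 -0.053 -0.725
outer loop
vertex 1.45 0.688 -2.268
vertex 1.15 0.183 -1.947
vertex 0.833 1.396 -1.735
endloop
endfacet
facet normal -0.687 -0.053 -0.725
outer loop
vertex 0.833 1.396 -1.735
vertex 1.15 0.183 -1.947
vertex 0.532 0.891 -1.413
endloop
endfacet
facet normal -0.572 0.655 0.494
outer loop
vertex 0.833 1.396 -1.735
vertex 0.532 0.891 -1.413
vertex 1.081 1.174 -1.153
endloop
endfacet
facet normal 0.572 -0.655 -0.494
outer loop
vertex 1.15 0.183 -1.947
vertex 1.699 0.466 -1.687
vertex 1.398 -0.039 -1.365
endloop
endfacet
facet normal -0.732 -0.679 0.053
outer loop
vertex 1.15 0.183 -1.947
vertex 1.398 -0.039 -1.365
vertex 0.532 0.891 -1.413
endloop
endfacet
facet normal -0.732 -0.679 0.054
outer loop
vertex 0.532 0.891 -1.413
vertex 1.398 -0.039 -1.365
vertex 0.781 0.669 -0.831
endloop
endfacet
facet normal -0.572 0.655 0.494
outer loop
vertex 0.532 0.891 -1.413
vertex 0.781 0.669 -0.831
vertex 1.081 1.174 -1.153
endloop
endfacet
facet normal 0.572 -0.655 -0.494
outer loop
vertex 1.398 -0.039 -1.365
vertex 1.699 0.466 -1.687
vertex 1.947 0.244 -1.105
endloop
endfacet
facet normal -0.046 -0.627 0.778
outer loop
vertex 1.398 -0.039 -1.365
vertex 1.947 0.244 -1.105
vertex 0.781 0.669 -0.831
endloop
endfacet
facet normal -0.045 -0.626 0.779
outer loop
vertex 0.781 0.669 -0.831
vertex 1.947 0.244 -1.105
vertex 1.33 0.952 -0.572
endloop
endfacet
facet normal -0.571 0.655 0.495
outer loop
vertex 0.781 0.669 -0.831
vertex 1.33 0.952 -0.572
vertex 1.081 1.174 -1.153
endloop
endfacet
facet normal 0.572 -0.655 -0.494
outer loop
vertex 1.947 0.244 -1.105
vertex 1.699 0.466 -1.687
vertex 2.248 0.749 -1.427
endloop
endfacet
facet normal 0.687 0.053 0.725
outer loop
vertex 1.947 0.244 -1.105
vertex 2.248 0.749 -1.427
vertex 1.33 0.952 -0.572
endloop
endfacet
facet normal 0.687 0.053 0.725
outer loop
vertex 1.33 0.952 -0.572
vertex 2.248 0.749 -1.427
vertex 1.63 1.457 -0.893
endloop
endfacet
facet normal -0.572 0.654 0.495
outer loop
vertex 1.33 0.952 -0.572
vertex 1.63 1.457 -0.893
vertex 1.081 1.174 -1.153
endloop
endfacet

endsolid


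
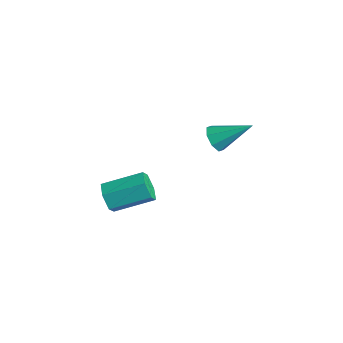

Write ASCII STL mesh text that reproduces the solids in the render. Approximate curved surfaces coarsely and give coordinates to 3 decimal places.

solid 
facet normal -0.488 -0.687 -0.537
outer loop
vertex 2.802 2.588 -0.068
vertex 2.198 3.125 -0.206
vertex 2.896 2.927 -0.587
endloop
endfacet
facet normal 0.973 -0.227 0.028
outer loop
vertex 2.802 2.588 -0.068
vertex 2.896 2.927 -0.587
vertex 3.242 4.595 0.946
endloop
endfacet
facet normal -0.489 -0.686 -0.539
outer loop
vertex 2.896 2.927 -0.587
vertex 2.198 3.125 -0.206
vertex 2.582 3.383 -0.883
endloop
endfacet
facet normal 0.837 0.266 -0.478
outer loop
vertex 2.896 2.927 -0.587
vertex 2.582 3.383 -0.883
vertex 3.242 4.595 0.946
endloop
endfacet
facet normal -0.488 -0.687 -0.538
outer loop
vertex 2.582 3.383 -0.883
vertex 2.198 3.125 -0.206
vertex 2.042 3.687 -0.782
endloop
endfacet
facet normal 0.304 0.740 -0.600
outer loop
vertex 2.582 3.383 -0.883
vertex 2.042 3.687 -0.782
vertex 3.242 4.595 0.946
endloop
endfacet
facet normal -0.488 -0.687 -0.538
outer loop
vertex 2.042 3.687 -0.782
vertex 2.198 3.125 -0.206
vertex 1.594 3.662 -0.344
endloop
endfacet
facet normal -0.310 0.913 -0.265
outer loop
vertex 2.042 3.687 -0.782
vertex 1.594 3.662 -0.344
vertex 3.242 4.595 0.946
endloop
endfacet
facet normal -0.488 -0.687 -0.538
outer loop
vertex 1.594 3.662 -0.344
vertex 2.198 3.125 -0.206
vertex 1.499 3.323 0.175
endloop
endfacet
facet normal -0.647 0.687 0.330
outer loop
vertex 1.594 3.662 -0.344
vertex 1.499 3.323 0.175
vertex 3.242 4.595 0.946
endloop
endfacet
facet normal -0.488 -0.687 -0.539
outer loop
vertex 1.499 3.323 0.175
vertex 2.198 3.125 -0.206
vertex 1.814 2.867 0.471
endloop
endfacet
facet normal -0.511 0.191 0.838
outer loop
vertex 1.499 3.323 0.175
vertex 1.814 2.867 0.471
vertex 3.242 4.595 0.946
endloop
endfacet
facet normal -0.488 -0.687 -0.539
outer loop
vertex 1.814 2.867 0.471
vertex 2.198 3.125 -0.206
vertex 2.353 2.563 0.37
endloop
endfacet
facet normal 0.021 -0.281 0.959
outer loop
vertex 1.814 2.867 0.471
vertex 2.353 2.563 0.37
vertex 3.242 4.595 0.946
endloop
endfacet
facet normal -0.488 -0.687 -0.539
outer loop
vertex 2.353 2.563 0.37
vertex 2.198 3.125 -0.206
vertex 2.802 2.588 -0.068
endloop
endfacet
facet normal 0.635 -0.455 0.625
outer loop
vertex 2.353 2.563 0.37
vertex 2.802 2.588 -0.068
vertex 3.242 4.595 0.946
endloop
endfacet
facet normal -0.388 -0.851 -0.355
outer loop
vertex 2.961 -3.406 -1.191
vertex 2.597 -2.966 -1.848
vertex 3.398 -3.295 -1.935
endloop
endfacet
facet normal 0.773 -0.510 0.378
outer loop
vertex 2.961 -3.406 -1.191
vertex 3.398 -3.295 -1.935
vertex 3.787 -1.594 -0.436
endloop
endfacet
facet normal 0.773 -0.509 0.377
outer loop
vertex 3.787 -1.594 -0.436
vertex 3.398 -3.295 -1.935
vertex 4.224 -1.482 -1.18
endloop
endfacet
facet normal 0.387 0.851 0.356
outer loop
vertex 3.787 -1.594 -0.436
vertex 4.224 -1.482 -1.18
vertex 3.423 -1.154 -1.092
endloop
endfacet
facet normal -0.388 -0.851 -0.354
outer loop
vertex 3.398 -3.295 -1.935
vertex 2.597 -2.966 -1.848
vertex 3.033 -2.855 -2.592
endloop
endfacet
facet normal 0.821 -0.144 -0.553
outer loop
vertex 3.398 -3.295 -1.935
vertex 3.033 -2.855 -2.592
vertex 4.224 -1.482 -1.18
endloop
endfacet
facet normal 0.821 -0.145 -0.552
outer loop
vertex 4.224 -1.482 -1.18
vertex 3.033 -2.855 -2.592
vertex 3.86 -1.043 -1.837
endloop
endfacet
facet normal 0.387 0.851 0.354
outer loop
vertex 4.224 -1.482 -1.18
vertex 3.86 -1.043 -1.837
vertex 3.423 -1.154 -1.092
endloop
endfacet
facet normal -0.389 -0.850 -0.355
outer loop
vertex 3.033 -2.855 -2.592
vertex 2.597 -2.966 -1.848
vertex 2.233 -2.526 -2.504
endloop
endfacet
facet normal 0.048 0.365 -0.930
outer loop
vertex 3.033 -2.855 -2.592
vertex 2.233 -2.526 -2.504
vertex 3.86 -1.043 -1.837
endloop
endfacet
facet normal 0.048 0.365 -0.930
outer loop
vertex 3.86 -1.043 -1.837
vertex 2.233 -2.526 -2.504
vertex 3.059 -0.714 -1.749
endloop
endfacet
facet normal 0.388 0.851 0.355
outer loop
vertex 3.86 -1.043 -1.837
vertex 3.059 -0.714 -1.749
vertex 3.423 -1.154 -1.092
endloop
endfacet
facet normal -0.387 -0.851 -0.356
outer loop
vertex 2.233 -2.526 -2.504
vertex 2.597 -2.966 -1.848
vertex 1.796 -2.638 -1.76
endloop
endfacet
facet normal -0.773 0.510 -0.377
outer loop
vertex 2.233 -2.526 -2.504
vertex 1.796 -2.638 -1.76
vertex 3.059 -0.714 -1.749
endloop
endfacet
facet normal -0.773 0.510 -0.378
outer loop
vertex 3.059 -0.714 -1.749
vertex 1.796 -2.638 -1.76
vertex 2.622 -0.825 -1.005
endloop
endfacet
facet normal 0.388 0.851 0.355
outer loop
vertex 3.059 -0.714 -1.749
vertex 2.622 -0.825 -1.005
vertex 3.423 -1.154 -1.092
endloop
endfacet
facet normal -0.387 -0.851 -0.354
outer loop
vertex 1.796 -2.638 -1.76
vertex 2.597 -2.966 -1.848
vertex 2.16 -3.077 -1.103
endloop
endfacet
facet normal -0.821 0.145 0.552
outer loop
vertex 1.796 -2.638 -1.76
vertex 2.16 -3.077 -1.103
vertex 2.622 -0.825 -1.005
endloop
endfacet
facet normal -0.821 0.144 0.553
outer loop
vertex 2.622 -0.825 -1.005
vertex 2.16 -3.077 -1.103
vertex 2.987 -1.265 -0.348
endloop
endfacet
facet normal 0.388 0.851 0.354
outer loop
vertex 2.622 -0.825 -1.005
vertex 2.987 -1.265 -0.348
vertex 3.423 -1.154 -1.092
endloop
endfacet
facet normal -0.388 -0.851 -0.355
outer loop
vertex 2.16 -3.077 -1.103
vertex 2.597 -2.966 -1.848
vertex 2.961 -3.406 -1.191
endloop
endfacet
facet normal -0.048 -0.365 0.930
outer loop
vertex 2.16 -3.077 -1.103
vertex 2.961 -3.406 -1.191
vertex 2.987 -1.265 -0.348
endloop
endfacet
facet normal -0.048 -0.365 0.930
outer loop
vertex 2.987 -1.265 -0.348
vertex 2.961 -3.406 -1.191
vertex 3.787 -1.594 -0.436
endloop
endfacet
facet normal 0.389 0.850 0.355
outer loop
vertex 2.987 -1.265 -0.348
vertex 3.787 -1.594 -0.436
vertex 3.423 -1.154 -1.092
endloop
endfacet

endsolid


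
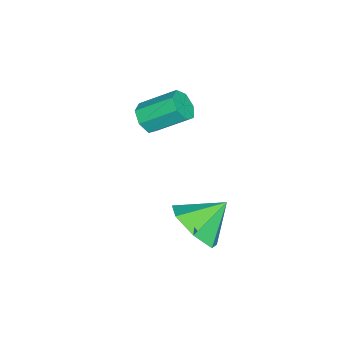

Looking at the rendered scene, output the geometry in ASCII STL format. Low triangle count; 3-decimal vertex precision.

solid 
facet normal 0.169 -0.809 -0.563
outer loop
vertex -2.098 -3.968 -1.336
vertex -2.347 -3.655 -1.861
vertex -1.722 -3.671 -1.65
endloop
endfacet
facet normal 0.735 -0.276 0.619
outer loop
vertex -2.098 -3.968 -1.336
vertex -1.722 -3.671 -1.65
vertex -2.363 -2.697 -0.454
endloop
endfacet
facet normal 0.736 -0.275 0.619
outer loop
vertex -2.363 -2.697 -0.454
vertex -1.722 -3.671 -1.65
vertex -1.988 -2.4 -0.768
endloop
endfacet
facet normal -0.170 0.809 0.562
outer loop
vertex -2.363 -2.697 -0.454
vertex -1.988 -2.4 -0.768
vertex -2.613 -2.385 -0.979
endloop
endfacet
facet normal 0.169 -0.810 -0.561
outer loop
vertex -1.722 -3.671 -1.65
vertex -2.347 -3.655 -1.861
vertex -1.817 -3.363 -2.123
endloop
endfacet
facet normal 0.971 0.233 -0.043
outer loop
vertex -1.722 -3.671 -1.65
vertex -1.817 -3.363 -2.123
vertex -1.988 -2.4 -0.768
endloop
endfacet
facet normal 0.971 0.233 -0.043
outer loop
vertex -1.988 -2.4 -0.768
vertex -1.817 -3.363 -2.123
vertex -2.083 -2.092 -1.241
endloop
endfacet
facet normal -0.170 0.810 0.561
outer loop
vertex -1.988 -2.4 -0.768
vertex -2.083 -2.092 -1.241
vertex -2.613 -2.385 -0.979
endloop
endfacet
facet normal 0.169 -0.810 -0.561
outer loop
vertex -1.817 -3.363 -2.123
vertex -2.347 -3.655 -1.861
vertex -2.311 -3.275 -2.399
endloop
endfacet
facet normal 0.477 0.566 -0.672
outer loop
vertex -1.817 -3.363 -2.123
vertex -2.311 -3.275 -2.399
vertex -2.083 -2.092 -1.241
endloop
endfacet
facet normal 0.475 0.567 -0.673
outer loop
vertex -2.083 -2.092 -1.241
vertex -2.311 -3.275 -2.399
vertex -2.577 -2.004 -1.516
endloop
endfacet
facet normal -0.169 0.809 0.563
outer loop
vertex -2.083 -2.092 -1.241
vertex -2.577 -2.004 -1.516
vertex -2.613 -2.385 -0.979
endloop
endfacet
facet normal 0.169 -0.810 -0.561
outer loop
vertex -2.311 -3.275 -2.399
vertex -2.347 -3.655 -1.861
vertex -2.832 -3.473 -2.27
endloop
endfacet
facet normal -0.377 0.474 -0.796
outer loop
vertex -2.311 -3.275 -2.399
vertex -2.832 -3.473 -2.27
vertex -2.577 -2.004 -1.516
endloop
endfacet
facet normal -0.377 0.474 -0.796
outer loop
vertex -2.577 -2.004 -1.516
vertex -2.832 -3.473 -2.27
vertex -3.098 -2.202 -1.387
endloop
endfacet
facet normal -0.168 0.809 0.563
outer loop
vertex -2.577 -2.004 -1.516
vertex -3.098 -2.202 -1.387
vertex -2.613 -2.385 -0.979
endloop
endfacet
facet normal 0.170 -0.810 -0.562
outer loop
vertex -2.832 -3.473 -2.27
vertex -2.347 -3.655 -1.861
vertex -2.988 -3.809 -1.833
endloop
endfacet
facet normal -0.947 0.024 -0.320
outer loop
vertex -2.832 -3.473 -2.27
vertex -2.988 -3.809 -1.833
vertex -3.098 -2.202 -1.387
endloop
endfacet
facet normal -0.947 0.024 -0.320
outer loop
vertex -3.098 -2.202 -1.387
vertex -2.988 -3.809 -1.833
vertex -3.254 -2.538 -0.95
endloop
endfacet
facet normal -0.168 0.810 0.563
outer loop
vertex -3.098 -2.202 -1.387
vertex -3.254 -2.538 -0.95
vertex -2.613 -2.385 -0.979
endloop
endfacet
facet normal 0.170 -0.810 -0.562
outer loop
vertex -2.988 -3.809 -1.833
vertex -2.347 -3.655 -1.861
vertex -2.661 -4.029 -1.417
endloop
endfacet
facet normal -0.803 -0.444 0.397
outer loop
vertex -2.988 -3.809 -1.833
vertex -2.661 -4.029 -1.417
vertex -3.254 -2.538 -0.95
endloop
endfacet
facet normal -0.803 -0.444 0.397
outer loop
vertex -3.254 -2.538 -0.95
vertex -2.661 -4.029 -1.417
vertex -2.927 -2.759 -0.535
endloop
endfacet
facet normal -0.168 0.809 0.563
outer loop
vertex -3.254 -2.538 -0.95
vertex -2.927 -2.759 -0.535
vertex -2.613 -2.385 -0.979
endloop
endfacet
facet normal 0.169 -0.809 -0.563
outer loop
vertex -2.661 -4.029 -1.417
vertex -2.347 -3.655 -1.861
vertex -2.098 -3.968 -1.336
endloop
endfacet
facet normal -0.055 -0.577 0.815
outer loop
vertex -2.661 -4.029 -1.417
vertex -2.098 -3.968 -1.336
vertex -2.927 -2.759 -0.535
endloop
endfacet
facet normal -0.054 -0.577 0.815
outer loop
vertex -2.927 -2.759 -0.535
vertex -2.098 -3.968 -1.336
vertex -2.363 -2.697 -0.454
endloop
endfacet
facet normal -0.170 0.810 0.562
outer loop
vertex -2.927 -2.759 -0.535
vertex -2.363 -2.697 -0.454
vertex -2.613 -2.385 -0.979
endloop
endfacet
facet normal 0.532 -0.581 -0.616
outer loop
vertex 1.885 -1.042 -2.599
vertex 1.406 -0.571 -3.457
vertex 2.321 -0.277 -2.944
endloop
endfacet
facet normal 0.290 0.251 0.923
outer loop
vertex 1.885 -1.042 -2.599
vertex 2.321 -0.277 -2.944
vertex 0.634 0.271 -2.563
endloop
endfacet
facet normal 0.532 -0.581 -0.616
outer loop
vertex 2.321 -0.277 -2.944
vertex 1.406 -0.571 -3.457
vertex 2.068 0.267 -3.675
endloop
endfacet
facet normal 0.367 0.803 0.470
outer loop
vertex 2.321 -0.277 -2.944
vertex 2.068 0.267 -3.675
vertex 0.634 0.271 -2.563
endloop
endfacet
facet normal 0.532 -0.580 -0.617
outer loop
vertex 2.068 0.267 -3.675
vertex 1.406 -0.571 -3.457
vertex 1.315 0.18 -4.242
endloop
endfacet
facet normal -0.057 0.995 -0.077
outer loop
vertex 2.068 0.267 -3.675
vertex 1.315 0.18 -4.242
vertex 0.634 0.271 -2.563
endloop
endfacet
facet normal 0.532 -0.580 -0.617
outer loop
vertex 1.315 0.18 -4.242
vertex 1.406 -0.571 -3.457
vertex 0.631 -0.473 -4.218
endloop
endfacet
facet normal -0.663 0.683 -0.306
outer loop
vertex 1.315 0.18 -4.242
vertex 0.631 -0.473 -4.218
vertex 0.634 0.271 -2.563
endloop
endfacet
facet normal 0.531 -0.581 -0.616
outer loop
vertex 0.631 -0.473 -4.218
vertex 1.406 -0.571 -3.457
vertex 0.53 -1.199 -3.62
endloop
endfacet
facet normal -0.994 0.102 -0.044
outer loop
vertex 0.631 -0.473 -4.218
vertex 0.53 -1.199 -3.62
vertex 0.634 0.271 -2.563
endloop
endfacet
facet normal 0.531 -0.581 -0.617
outer loop
vertex 0.53 -1.199 -3.62
vertex 1.406 -0.571 -3.457
vertex 1.088 -1.453 -2.9
endloop
endfacet
facet normal -0.801 -0.311 0.511
outer loop
vertex 0.53 -1.199 -3.62
vertex 1.088 -1.453 -2.9
vertex 0.634 0.271 -2.563
endloop
endfacet
facet normal 0.532 -0.581 -0.616
outer loop
vertex 1.088 -1.453 -2.9
vertex 1.406 -0.571 -3.457
vertex 1.885 -1.042 -2.599
endloop
endfacet
facet normal -0.230 -0.245 0.942
outer loop
vertex 1.088 -1.453 -2.9
vertex 1.885 -1.042 -2.599
vertex 0.634 0.271 -2.563
endloop
endfacet

endsolid


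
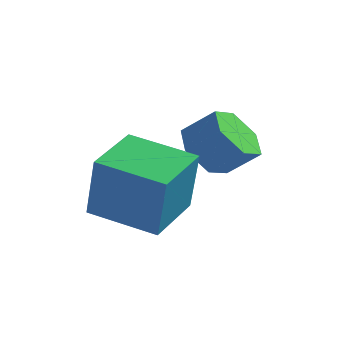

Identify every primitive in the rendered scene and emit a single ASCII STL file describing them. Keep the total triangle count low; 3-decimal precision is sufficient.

solid 
facet normal -0.971 -0.107 0.212
outer loop
vertex -0.667 -1.089 0.235
vertex -0.777 0.499 0.532
vertex -1.082 -0.791 -1.512
endloop
endfacet
facet normal 0.068 -0.981 -0.183
outer loop
vertex 0.657 -0.599 -1.892
vertex -0.667 -1.089 0.235
vertex -1.082 -0.791 -1.512
endloop
endfacet
facet normal -0.971 -0.107 0.212
outer loop
vertex -1.082 -0.791 -1.512
vertex -0.777 0.499 0.532
vertex -1.192 0.797 -1.215
endloop
endfacet
facet normal -0.228 0.164 -0.960
outer loop
vertex -1.192 0.797 -1.215
vertex 0.657 -0.599 -1.892
vertex -1.082 -0.791 -1.512
endloop
endfacet
facet normal 0.228 -0.164 0.960
outer loop
vertex -0.667 -1.089 0.235
vertex 0.962 0.691 0.152
vertex -0.777 0.499 0.532
endloop
endfacet
facet normal 0.068 -0.981 -0.183
outer loop
vertex 1.072 -0.897 -0.145
vertex -0.667 -1.089 0.235
vertex 0.657 -0.599 -1.892
endloop
endfacet
facet normal 0.228 -0.164 0.960
outer loop
vertex 1.072 -0.897 -0.145
vertex 0.962 0.691 0.152
vertex -0.667 -1.089 0.235
endloop
endfacet
facet normal -0.068 0.981 0.183
outer loop
vertex -0.777 0.499 0.532
vertex 0.962 0.691 0.152
vertex -1.192 0.797 -1.215
endloop
endfacet
facet normal -0.228 0.164 -0.960
outer loop
vertex 0.547 0.989 -1.595
vertex 0.657 -0.599 -1.892
vertex -1.192 0.797 -1.215
endloop
endfacet
facet normal -0.068 0.981 0.183
outer loop
vertex -1.192 0.797 -1.215
vertex 0.962 0.691 0.152
vertex 0.547 0.989 -1.595
endloop
endfacet
facet normal 0.971 0.107 -0.212
outer loop
vertex 0.547 0.989 -1.595
vertex 1.072 -0.897 -0.145
vertex 0.657 -0.599 -1.892
endloop
endfacet
facet normal 0.971 0.107 -0.212
outer loop
vertex 0.962 0.691 0.152
vertex 1.072 -0.897 -0.145
vertex 0.547 0.989 -1.595
endloop
endfacet
facet normal -0.733 -0.211 -0.646
outer loop
vertex 1.001 1.869 -0.792
vertex 0.495 1.689 -0.159
vertex 0.532 2.464 -0.454
endloop
endfacet
facet normal 0.378 0.664 -0.645
outer loop
vertex 1.001 1.869 -0.792
vertex 0.532 2.464 -0.454
vertex 1.771 2.091 -0.113
endloop
endfacet
facet normal 0.378 0.665 -0.645
outer loop
vertex 1.771 2.091 -0.113
vertex 0.532 2.464 -0.454
vertex 1.301 2.686 0.225
endloop
endfacet
facet normal 0.733 0.211 0.647
outer loop
vertex 1.771 2.091 -0.113
vertex 1.301 2.686 0.225
vertex 1.265 1.911 0.519
endloop
endfacet
facet normal -0.733 -0.211 -0.646
outer loop
vertex 0.532 2.464 -0.454
vertex 0.495 1.689 -0.159
vertex 0.026 2.284 0.179
endloop
endfacet
facet normal -0.302 0.953 0.030
outer loop
vertex 0.532 2.464 -0.454
vertex 0.026 2.284 0.179
vertex 1.301 2.686 0.225
endloop
endfacet
facet normal -0.302 0.953 0.030
outer loop
vertex 1.301 2.686 0.225
vertex 0.026 2.284 0.179
vertex 0.795 2.506 0.858
endloop
endfacet
facet normal 0.733 0.211 0.646
outer loop
vertex 1.301 2.686 0.225
vertex 0.795 2.506 0.858
vertex 1.265 1.911 0.519
endloop
endfacet
facet normal -0.733 -0.210 -0.647
outer loop
vertex 0.026 2.284 0.179
vertex 0.495 1.689 -0.159
vertex -0.011 1.509 0.473
endloop
endfacet
facet normal -0.679 0.288 0.675
outer loop
vertex 0.026 2.284 0.179
vertex -0.011 1.509 0.473
vertex 0.795 2.506 0.858
endloop
endfacet
facet normal -0.679 0.288 0.676
outer loop
vertex 0.795 2.506 0.858
vertex -0.011 1.509 0.473
vertex 0.759 1.731 1.152
endloop
endfacet
facet normal 0.733 0.211 0.646
outer loop
vertex 0.795 2.506 0.858
vertex 0.759 1.731 1.152
vertex 1.265 1.911 0.519
endloop
endfacet
facet normal -0.733 -0.211 -0.647
outer loop
vertex -0.011 1.509 0.473
vertex 0.495 1.689 -0.159
vertex 0.459 0.914 0.135
endloop
endfacet
facet normal -0.377 -0.664 0.645
outer loop
vertex -0.011 1.509 0.473
vertex 0.459 0.914 0.135
vertex 0.759 1.731 1.152
endloop
endfacet
facet normal -0.378 -0.664 0.645
outer loop
vertex 0.759 1.731 1.152
vertex 0.459 0.914 0.135
vertex 1.228 1.136 0.814
endloop
endfacet
facet normal 0.733 0.211 0.646
outer loop
vertex 0.759 1.731 1.152
vertex 1.228 1.136 0.814
vertex 1.265 1.911 0.519
endloop
endfacet
facet normal -0.733 -0.211 -0.646
outer loop
vertex 0.459 0.914 0.135
vertex 0.495 1.689 -0.159
vertex 0.965 1.094 -0.498
endloop
endfacet
facet normal 0.302 -0.953 -0.030
outer loop
vertex 0.459 0.914 0.135
vertex 0.965 1.094 -0.498
vertex 1.228 1.136 0.814
endloop
endfacet
facet normal 0.302 -0.953 -0.030
outer loop
vertex 1.228 1.136 0.814
vertex 0.965 1.094 -0.498
vertex 1.734 1.316 0.181
endloop
endfacet
facet normal 0.733 0.211 0.646
outer loop
vertex 1.228 1.136 0.814
vertex 1.734 1.316 0.181
vertex 1.265 1.911 0.519
endloop
endfacet
facet normal -0.733 -0.211 -0.646
outer loop
vertex 0.965 1.094 -0.498
vertex 0.495 1.689 -0.159
vertex 1.001 1.869 -0.792
endloop
endfacet
facet normal 0.679 -0.288 -0.675
outer loop
vertex 0.965 1.094 -0.498
vertex 1.001 1.869 -0.792
vertex 1.734 1.316 0.181
endloop
endfacet
facet normal 0.679 -0.289 -0.675
outer loop
vertex 1.734 1.316 0.181
vertex 1.001 1.869 -0.792
vertex 1.771 2.091 -0.113
endloop
endfacet
facet normal 0.733 0.210 0.647
outer loop
vertex 1.734 1.316 0.181
vertex 1.771 2.091 -0.113
vertex 1.265 1.911 0.519
endloop
endfacet

endsolid


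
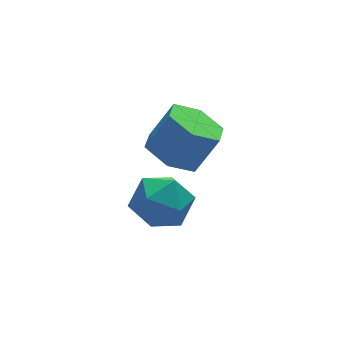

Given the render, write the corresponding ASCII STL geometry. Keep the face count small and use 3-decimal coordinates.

solid 
facet normal 0.045 0.967 0.252
outer loop
vertex 2.129 -2.196 -4.214
vertex 1.984 -2.471 -3.132
vertex 3.022 -2.407 -3.562
endloop
endfacet
facet normal 0.438 0.836 -0.330
outer loop
vertex 2.129 -2.196 -4.214
vertex 3.022 -2.407 -3.562
vertex 2.987 -2.804 -4.614
endloop
endfacet
facet normal 0.010 0.560 -0.829
outer loop
vertex 2.129 -2.196 -4.214
vertex 2.987 -2.804 -4.614
vertex 1.928 -3.112 -4.835
endloop
endfacet
facet normal -0.649 0.519 -0.556
outer loop
vertex 2.129 -2.196 -4.214
vertex 1.928 -3.112 -4.835
vertex 1.308 -2.906 -3.919
endloop
endfacet
facet normal -0.627 0.771 0.112
outer loop
vertex 2.129 -2.196 -4.214
vertex 1.308 -2.906 -3.919
vertex 1.984 -2.471 -3.132
endloop
endfacet
facet normal 0.926 0.343 -0.160
outer loop
vertex 2.987 -2.804 -4.614
vertex 3.022 -2.407 -3.562
vertex 3.372 -3.454 -3.781
endloop
endfacet
facet normal 0.289 0.554 0.781
outer loop
vertex 3.022 -2.407 -3.562
vertex 1.984 -2.471 -3.132
vertex 2.752 -3.248 -2.865
endloop
endfacet
facet normal -0.798 0.237 0.554
outer loop
vertex 1.984 -2.471 -3.132
vertex 1.308 -2.906 -3.919
vertex 1.693 -3.556 -3.086
endloop
endfacet
facet normal -0.833 -0.169 -0.526
outer loop
vertex 1.308 -2.906 -3.919
vertex 1.928 -3.112 -4.835
vertex 1.658 -3.953 -4.138
endloop
endfacet
facet normal 0.232 -0.103 -0.967
outer loop
vertex 1.928 -3.112 -4.835
vertex 2.987 -2.804 -4.614
vertex 2.696 -3.889 -4.568
endloop
endfacet
facet normal 0.649 -0.519 0.556
outer loop
vertex 2.551 -4.164 -3.486
vertex 3.372 -3.454 -3.781
vertex 2.752 -3.248 -2.865
endloop
endfacet
facet normal -0.010 -0.560 0.829
outer loop
vertex 2.551 -4.164 -3.486
vertex 2.752 -3.248 -2.865
vertex 1.693 -3.556 -3.086
endloop
endfacet
facet normal -0.438 -0.836 0.330
outer loop
vertex 2.551 -4.164 -3.486
vertex 1.693 -3.556 -3.086
vertex 1.658 -3.953 -4.138
endloop
endfacet
facet normal -0.045 -0.967 -0.252
outer loop
vertex 2.551 -4.164 -3.486
vertex 1.658 -3.953 -4.138
vertex 2.696 -3.889 -4.568
endloop
endfacet
facet normal 0.627 -0.771 -0.112
outer loop
vertex 2.551 -4.164 -3.486
vertex 2.696 -3.889 -4.568
vertex 3.372 -3.454 -3.781
endloop
endfacet
facet normal 0.833 0.169 0.526
outer loop
vertex 2.752 -3.248 -2.865
vertex 3.372 -3.454 -3.781
vertex 3.022 -2.407 -3.562
endloop
endfacet
facet normal -0.232 0.103 0.967
outer loop
vertex 1.693 -3.556 -3.086
vertex 2.752 -3.248 -2.865
vertex 1.984 -2.471 -3.132
endloop
endfacet
facet normal -0.926 -0.343 0.160
outer loop
vertex 1.658 -3.953 -4.138
vertex 1.693 -3.556 -3.086
vertex 1.308 -2.906 -3.919
endloop
endfacet
facet normal -0.289 -0.554 -0.781
outer loop
vertex 2.696 -3.889 -4.568
vertex 1.658 -3.953 -4.138
vertex 1.928 -3.112 -4.835
endloop
endfacet
facet normal 0.798 -0.237 -0.554
outer loop
vertex 3.372 -3.454 -3.781
vertex 2.696 -3.889 -4.568
vertex 2.987 -2.804 -4.614
endloop
endfacet
facet normal -0.532 0.024 -0.846
outer loop
vertex 3.549 -3.29 -2.013
vertex 2.681 -3.203 -1.465
vertex 3.19 -2.358 -1.761
endloop
endfacet
facet normal 0.772 0.425 -0.473
outer loop
vertex 3.549 -3.29 -2.013
vertex 3.19 -2.358 -1.761
vertex 4.347 -3.325 -0.743
endloop
endfacet
facet normal 0.772 0.424 -0.474
outer loop
vertex 4.347 -3.325 -0.743
vertex 3.19 -2.358 -1.761
vertex 3.988 -2.392 -0.492
endloop
endfacet
facet normal 0.532 -0.023 0.846
outer loop
vertex 4.347 -3.325 -0.743
vertex 3.988 -2.392 -0.492
vertex 3.479 -3.237 -0.195
endloop
endfacet
facet normal -0.532 0.024 -0.846
outer loop
vertex 3.19 -2.358 -1.761
vertex 2.681 -3.203 -1.465
vertex 2.322 -2.27 -1.213
endloop
endfacet
facet normal 0.084 0.996 -0.026
outer loop
vertex 3.19 -2.358 -1.761
vertex 2.322 -2.27 -1.213
vertex 3.988 -2.392 -0.492
endloop
endfacet
facet normal 0.084 0.996 -0.025
outer loop
vertex 3.988 -2.392 -0.492
vertex 2.322 -2.27 -1.213
vertex 3.12 -2.305 0.056
endloop
endfacet
facet normal 0.532 -0.023 0.846
outer loop
vertex 3.988 -2.392 -0.492
vertex 3.12 -2.305 0.056
vertex 3.479 -3.237 -0.195
endloop
endfacet
facet normal -0.532 0.024 -0.846
outer loop
vertex 2.322 -2.27 -1.213
vertex 2.681 -3.203 -1.465
vertex 1.813 -3.115 -0.917
endloop
endfacet
facet normal -0.688 0.571 0.448
outer loop
vertex 2.322 -2.27 -1.213
vertex 1.813 -3.115 -0.917
vertex 3.12 -2.305 0.056
endloop
endfacet
facet normal -0.688 0.572 0.448
outer loop
vertex 3.12 -2.305 0.056
vertex 1.813 -3.115 -0.917
vertex 2.611 -3.15 0.353
endloop
endfacet
facet normal 0.532 -0.023 0.846
outer loop
vertex 3.12 -2.305 0.056
vertex 2.611 -3.15 0.353
vertex 3.479 -3.237 -0.195
endloop
endfacet
facet normal -0.532 0.023 -0.846
outer loop
vertex 1.813 -3.115 -0.917
vertex 2.681 -3.203 -1.465
vertex 2.172 -4.048 -1.168
endloop
endfacet
facet normal -0.772 -0.424 0.473
outer loop
vertex 1.813 -3.115 -0.917
vertex 2.172 -4.048 -1.168
vertex 2.611 -3.15 0.353
endloop
endfacet
facet normal -0.771 -0.425 0.474
outer loop
vertex 2.611 -3.15 0.353
vertex 2.172 -4.048 -1.168
vertex 2.97 -4.082 0.101
endloop
endfacet
facet normal 0.532 -0.024 0.846
outer loop
vertex 2.611 -3.15 0.353
vertex 2.97 -4.082 0.101
vertex 3.479 -3.237 -0.195
endloop
endfacet
facet normal -0.532 0.023 -0.846
outer loop
vertex 2.172 -4.048 -1.168
vertex 2.681 -3.203 -1.465
vertex 3.04 -4.135 -1.716
endloop
endfacet
facet normal -0.084 -0.996 0.026
outer loop
vertex 2.172 -4.048 -1.168
vertex 3.04 -4.135 -1.716
vertex 2.97 -4.082 0.101
endloop
endfacet
facet normal -0.085 -0.996 0.026
outer loop
vertex 2.97 -4.082 0.101
vertex 3.04 -4.135 -1.716
vertex 3.838 -4.17 -0.447
endloop
endfacet
facet normal 0.532 -0.024 0.846
outer loop
vertex 2.97 -4.082 0.101
vertex 3.838 -4.17 -0.447
vertex 3.479 -3.237 -0.195
endloop
endfacet
facet normal -0.532 0.023 -0.846
outer loop
vertex 3.04 -4.135 -1.716
vertex 2.681 -3.203 -1.465
vertex 3.549 -3.29 -2.013
endloop
endfacet
facet normal 0.687 -0.572 -0.448
outer loop
vertex 3.04 -4.135 -1.716
vertex 3.549 -3.29 -2.013
vertex 3.838 -4.17 -0.447
endloop
endfacet
facet normal 0.688 -0.571 -0.448
outer loop
vertex 3.838 -4.17 -0.447
vertex 3.549 -3.29 -2.013
vertex 4.347 -3.325 -0.743
endloop
endfacet
facet normal 0.532 -0.024 0.846
outer loop
vertex 3.838 -4.17 -0.447
vertex 4.347 -3.325 -0.743
vertex 3.479 -3.237 -0.195
endloop
endfacet

endsolid


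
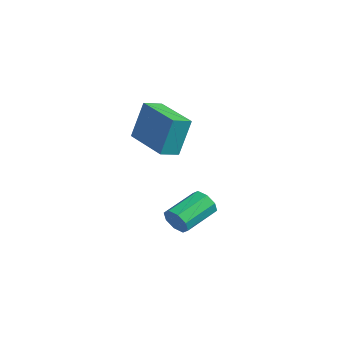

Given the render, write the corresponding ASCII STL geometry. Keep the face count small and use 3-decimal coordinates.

solid 
facet normal 0.142 -0.947 -0.288
outer loop
vertex -1.599 3.097 -2.52
vertex -1.891 3.216 -3.054
vertex -1.302 3.245 -2.86
endloop
endfacet
facet normal 0.768 -0.080 0.636
outer loop
vertex -1.599 3.097 -2.52
vertex -1.302 3.245 -2.86
vertex -1.817 4.565 -2.072
endloop
endfacet
facet normal 0.769 -0.079 0.635
outer loop
vertex -1.817 4.565 -2.072
vertex -1.302 3.245 -2.86
vertex -1.521 4.712 -2.412
endloop
endfacet
facet normal -0.140 0.947 0.288
outer loop
vertex -1.817 4.565 -2.072
vertex -1.521 4.712 -2.412
vertex -2.109 4.684 -2.606
endloop
endfacet
facet normal 0.142 -0.947 -0.289
outer loop
vertex -1.302 3.245 -2.86
vertex -1.891 3.216 -3.054
vertex -1.351 3.376 -3.314
endloop
endfacet
facet normal 0.985 0.165 -0.059
outer loop
vertex -1.302 3.245 -2.86
vertex -1.351 3.376 -3.314
vertex -1.521 4.712 -2.412
endloop
endfacet
facet normal 0.985 0.164 -0.057
outer loop
vertex -1.521 4.712 -2.412
vertex -1.351 3.376 -3.314
vertex -1.569 4.843 -2.866
endloop
endfacet
facet normal -0.140 0.947 0.288
outer loop
vertex -1.521 4.712 -2.412
vertex -1.569 4.843 -2.866
vertex -2.109 4.684 -2.606
endloop
endfacet
facet normal 0.142 -0.947 -0.288
outer loop
vertex -1.351 3.376 -3.314
vertex -1.891 3.216 -3.054
vertex -1.715 3.413 -3.615
endloop
endfacet
facet normal 0.624 0.312 -0.716
outer loop
vertex -1.351 3.376 -3.314
vertex -1.715 3.413 -3.615
vertex -1.569 4.843 -2.866
endloop
endfacet
facet normal 0.624 0.312 -0.717
outer loop
vertex -1.569 4.843 -2.866
vertex -1.715 3.413 -3.615
vertex -1.934 4.881 -3.167
endloop
endfacet
facet normal -0.140 0.947 0.289
outer loop
vertex -1.569 4.843 -2.866
vertex -1.934 4.881 -3.167
vertex -2.109 4.684 -2.606
endloop
endfacet
facet normal 0.141 -0.947 -0.288
outer loop
vertex -1.715 3.413 -3.615
vertex -1.891 3.216 -3.054
vertex -2.183 3.335 -3.588
endloop
endfacet
facet normal -0.101 0.277 -0.956
outer loop
vertex -1.715 3.413 -3.615
vertex -2.183 3.335 -3.588
vertex -1.934 4.881 -3.167
endloop
endfacet
facet normal -0.101 0.277 -0.956
outer loop
vertex -1.934 4.881 -3.167
vertex -2.183 3.335 -3.588
vertex -2.401 4.803 -3.14
endloop
endfacet
facet normal -0.141 0.947 0.288
outer loop
vertex -1.934 4.881 -3.167
vertex -2.401 4.803 -3.14
vertex -2.109 4.684 -2.606
endloop
endfacet
facet normal 0.140 -0.947 -0.288
outer loop
vertex -2.183 3.335 -3.588
vertex -1.891 3.216 -3.054
vertex -2.479 3.188 -3.248
endloop
endfacet
facet normal -0.769 0.080 -0.635
outer loop
vertex -2.183 3.335 -3.588
vertex -2.479 3.188 -3.248
vertex -2.401 4.803 -3.14
endloop
endfacet
facet normal -0.768 0.080 -0.636
outer loop
vertex -2.401 4.803 -3.14
vertex -2.479 3.188 -3.248
vertex -2.698 4.655 -2.8
endloop
endfacet
facet normal -0.142 0.947 0.288
outer loop
vertex -2.401 4.803 -3.14
vertex -2.698 4.655 -2.8
vertex -2.109 4.684 -2.606
endloop
endfacet
facet normal 0.140 -0.947 -0.288
outer loop
vertex -2.479 3.188 -3.248
vertex -1.891 3.216 -3.054
vertex -2.431 3.057 -2.794
endloop
endfacet
facet normal -0.985 -0.164 0.057
outer loop
vertex -2.479 3.188 -3.248
vertex -2.431 3.057 -2.794
vertex -2.698 4.655 -2.8
endloop
endfacet
facet normal -0.985 -0.164 0.059
outer loop
vertex -2.698 4.655 -2.8
vertex -2.431 3.057 -2.794
vertex -2.649 4.524 -2.346
endloop
endfacet
facet normal -0.142 0.947 0.289
outer loop
vertex -2.698 4.655 -2.8
vertex -2.649 4.524 -2.346
vertex -2.109 4.684 -2.606
endloop
endfacet
facet normal 0.140 -0.947 -0.289
outer loop
vertex -2.431 3.057 -2.794
vertex -1.891 3.216 -3.054
vertex -2.066 3.019 -2.493
endloop
endfacet
facet normal -0.624 -0.312 0.717
outer loop
vertex -2.431 3.057 -2.794
vertex -2.066 3.019 -2.493
vertex -2.649 4.524 -2.346
endloop
endfacet
facet normal -0.624 -0.312 0.716
outer loop
vertex -2.649 4.524 -2.346
vertex -2.066 3.019 -2.493
vertex -2.285 4.487 -2.045
endloop
endfacet
facet normal -0.142 0.947 0.288
outer loop
vertex -2.649 4.524 -2.346
vertex -2.285 4.487 -2.045
vertex -2.109 4.684 -2.606
endloop
endfacet
facet normal 0.141 -0.947 -0.288
outer loop
vertex -2.066 3.019 -2.493
vertex -1.891 3.216 -3.054
vertex -1.599 3.097 -2.52
endloop
endfacet
facet normal 0.101 -0.277 0.956
outer loop
vertex -2.066 3.019 -2.493
vertex -1.599 3.097 -2.52
vertex -2.285 4.487 -2.045
endloop
endfacet
facet normal 0.101 -0.277 0.956
outer loop
vertex -2.285 4.487 -2.045
vertex -1.599 3.097 -2.52
vertex -1.817 4.565 -2.072
endloop
endfacet
facet normal -0.141 0.947 0.288
outer loop
vertex -2.285 4.487 -2.045
vertex -1.817 4.565 -2.072
vertex -2.109 4.684 -2.606
endloop
endfacet
facet normal -0.999 0.036 0.022
outer loop
vertex -3.564 2.961 2.5
vertex -3.541 3.749 2.24
vertex -3.617 2.442 0.924
endloop
endfacet
facet normal -0.027 -0.949 0.313
outer loop
vertex -1.639 2.371 0.88
vertex -3.564 2.961 2.5
vertex -3.617 2.442 0.924
endloop
endfacet
facet normal -0.999 0.036 0.022
outer loop
vertex -3.617 2.442 0.924
vertex -3.541 3.749 2.24
vertex -3.594 3.23 0.664
endloop
endfacet
facet normal -0.032 -0.312 -0.949
outer loop
vertex -3.594 3.23 0.664
vertex -1.639 2.371 0.88
vertex -3.617 2.442 0.924
endloop
endfacet
facet normal 0.032 0.312 0.949
outer loop
vertex -3.564 2.961 2.5
vertex -1.563 3.678 2.196
vertex -3.541 3.749 2.24
endloop
endfacet
facet normal -0.027 -0.949 0.313
outer loop
vertex -1.586 2.89 2.456
vertex -3.564 2.961 2.5
vertex -1.639 2.371 0.88
endloop
endfacet
facet normal 0.032 0.312 0.949
outer loop
vertex -1.586 2.89 2.456
vertex -1.563 3.678 2.196
vertex -3.564 2.961 2.5
endloop
endfacet
facet normal 0.027 0.949 -0.313
outer loop
vertex -3.541 3.749 2.24
vertex -1.563 3.678 2.196
vertex -3.594 3.23 0.664
endloop
endfacet
facet normal -0.032 -0.312 -0.949
outer loop
vertex -1.616 3.159 0.62
vertex -1.639 2.371 0.88
vertex -3.594 3.23 0.664
endloop
endfacet
facet normal 0.027 0.949 -0.313
outer loop
vertex -3.594 3.23 0.664
vertex -1.563 3.678 2.196
vertex -1.616 3.159 0.62
endloop
endfacet
facet normal 0.999 -0.036 -0.022
outer loop
vertex -1.616 3.159 0.62
vertex -1.586 2.89 2.456
vertex -1.639 2.371 0.88
endloop
endfacet
facet normal 0.999 -0.036 -0.022
outer loop
vertex -1.563 3.678 2.196
vertex -1.586 2.89 2.456
vertex -1.616 3.159 0.62
endloop
endfacet

endsolid
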